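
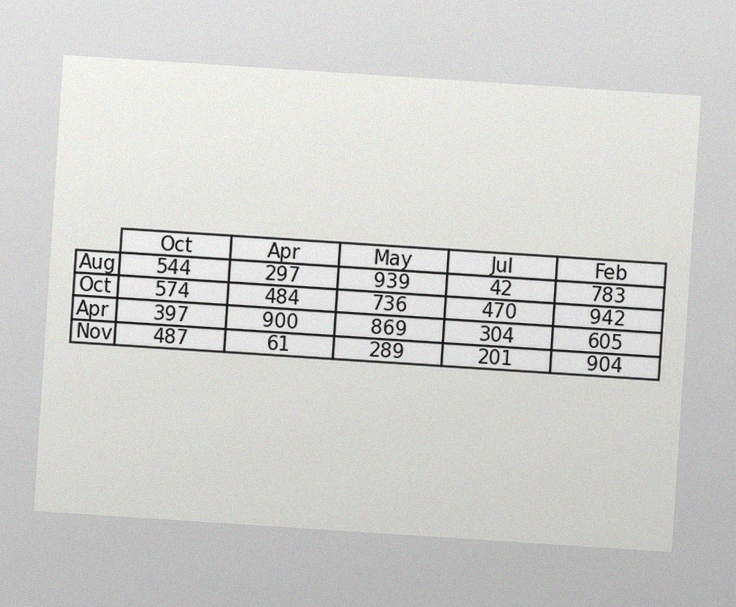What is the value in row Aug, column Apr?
The chart is tilted about 4° clockwise, with some photo noise. The (Aug, Apr) cell reads 297.

297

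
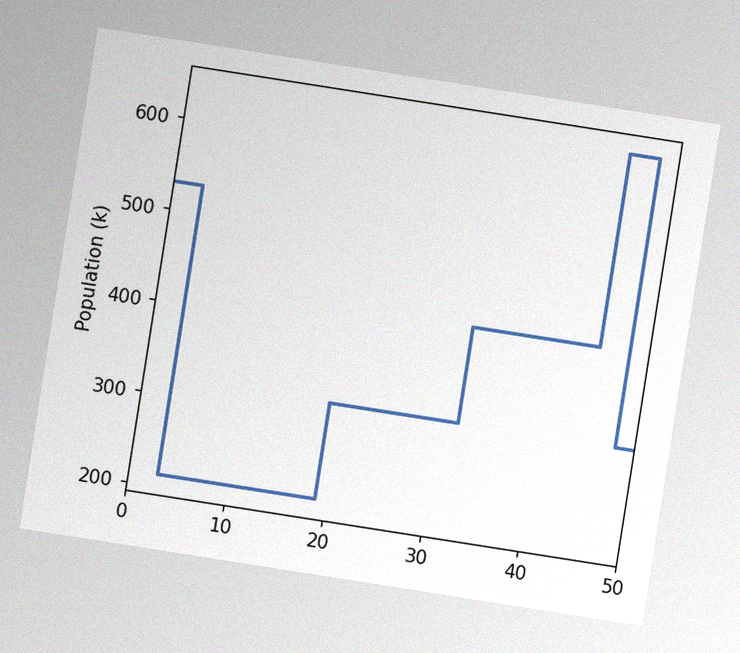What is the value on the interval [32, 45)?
The chart is tilted about 9° clockwise, with some photo noise. On [32, 45) the step sits at 424k.

424k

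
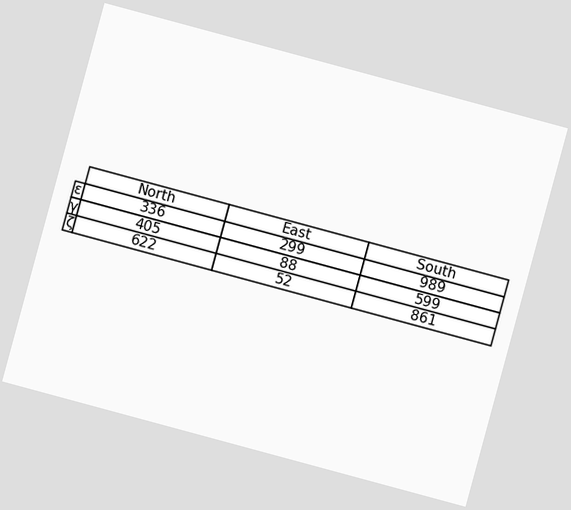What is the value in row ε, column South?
The chart is tilted about 15° clockwise. The (ε, South) cell reads 989.

989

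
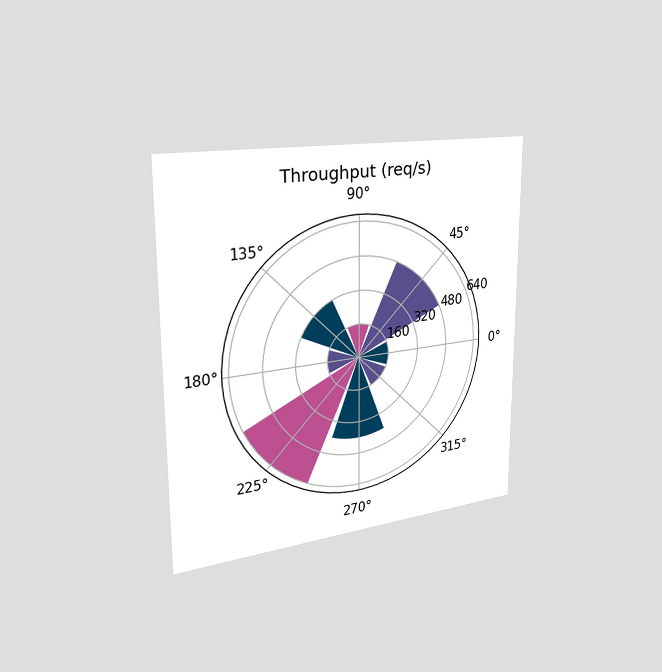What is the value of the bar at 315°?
160req/s

The chart is viewed slightly from the left. The bar at 315° reaches 160req/s on the radial axis.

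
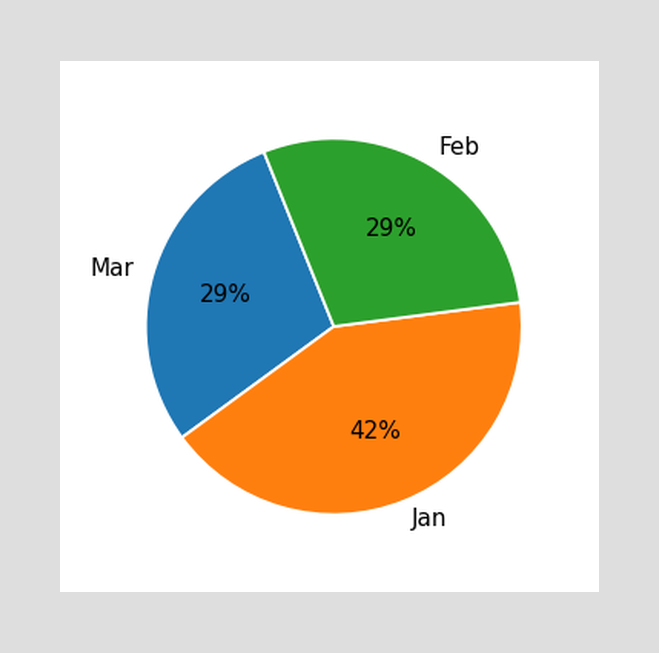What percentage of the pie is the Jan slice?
The Jan slice takes up 42% of the pie.

42%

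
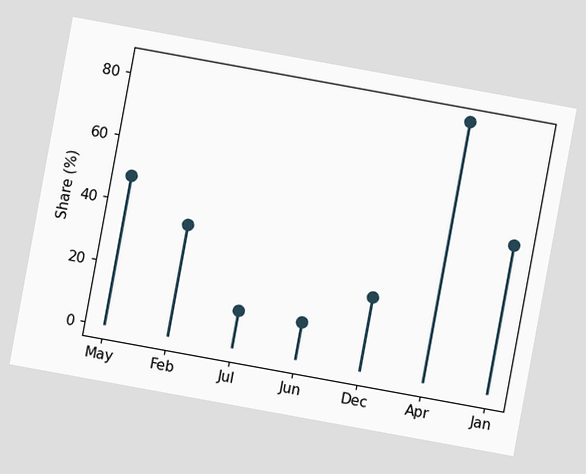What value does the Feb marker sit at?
The chart is tilted about 10° clockwise. The Feb marker sits at 36%.

36%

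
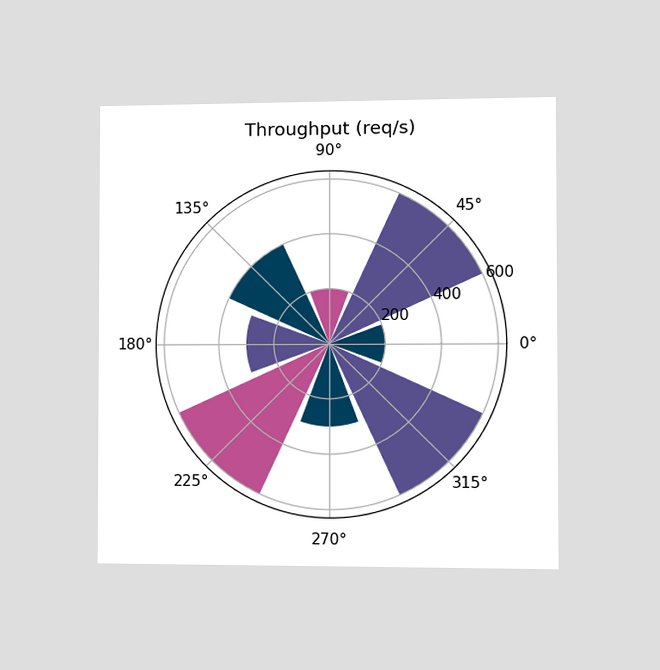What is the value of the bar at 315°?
The chart is viewed slightly from the right. The bar at 315° reaches 600req/s on the radial axis.

600req/s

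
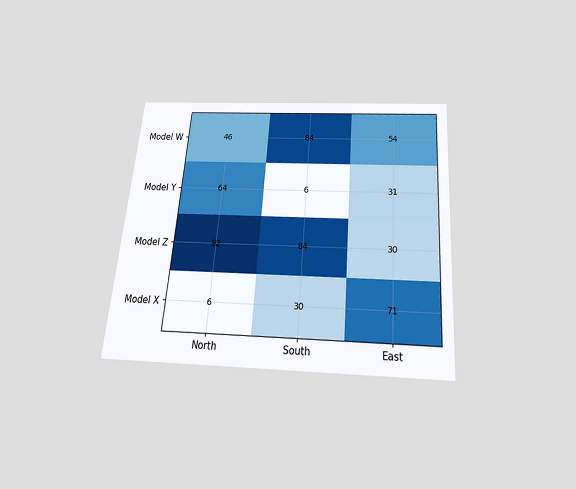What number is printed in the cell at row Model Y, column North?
The chart is tilted about 5° clockwise and viewed slightly from below. The (Model Y, North) cell reads 64.

64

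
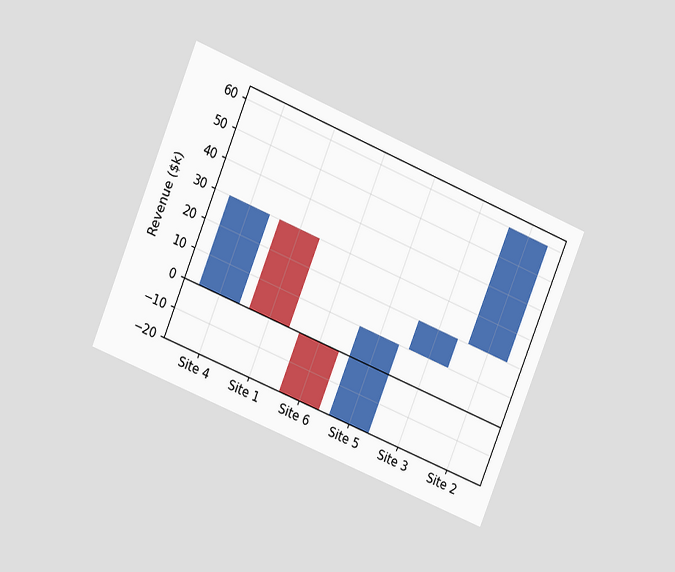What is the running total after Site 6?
$-20k

The chart is tilted about 22° clockwise and viewed at a slight angle. After Site 6 the running total reaches $-20k.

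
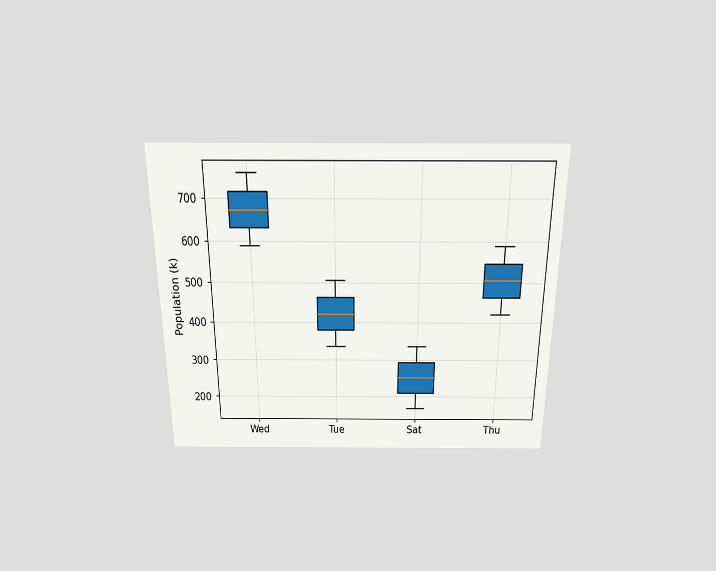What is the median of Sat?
252k

The chart is viewed slightly from above. The median line in the Sat box sits at 252k.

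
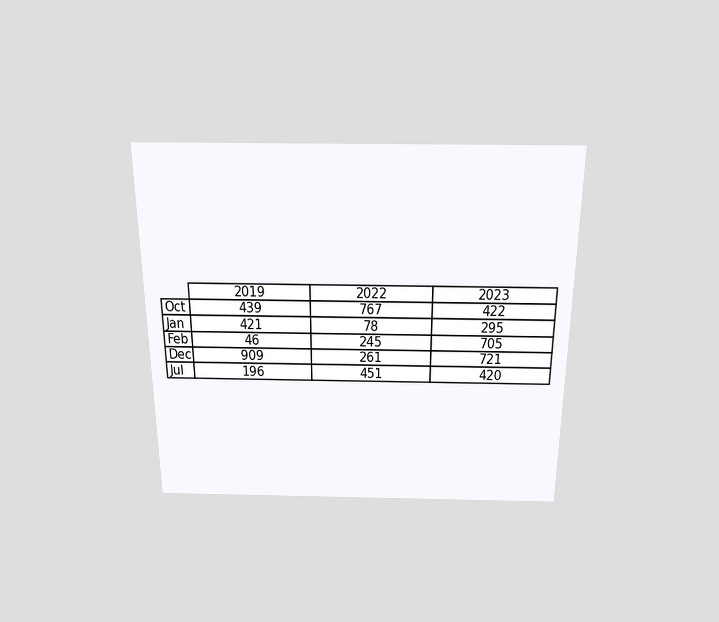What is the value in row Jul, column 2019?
196

The chart is viewed slightly from above. The (Jul, 2019) cell reads 196.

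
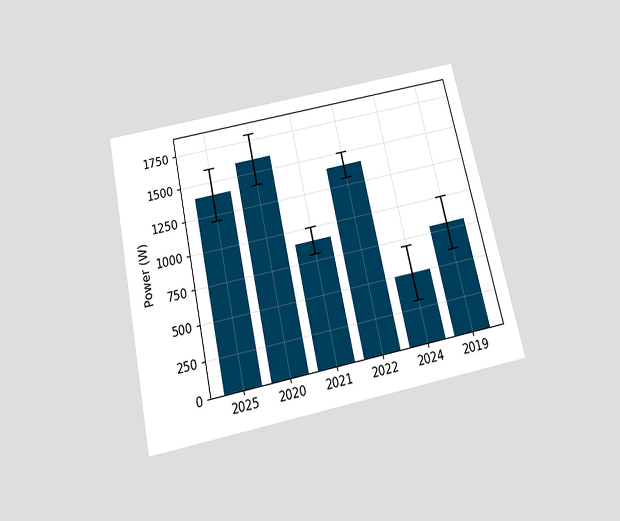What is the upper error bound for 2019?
1000W

The chart is tilted about 12° counter-clockwise and viewed slightly from below. The 2019 bar's upper whisker reaches 1000W.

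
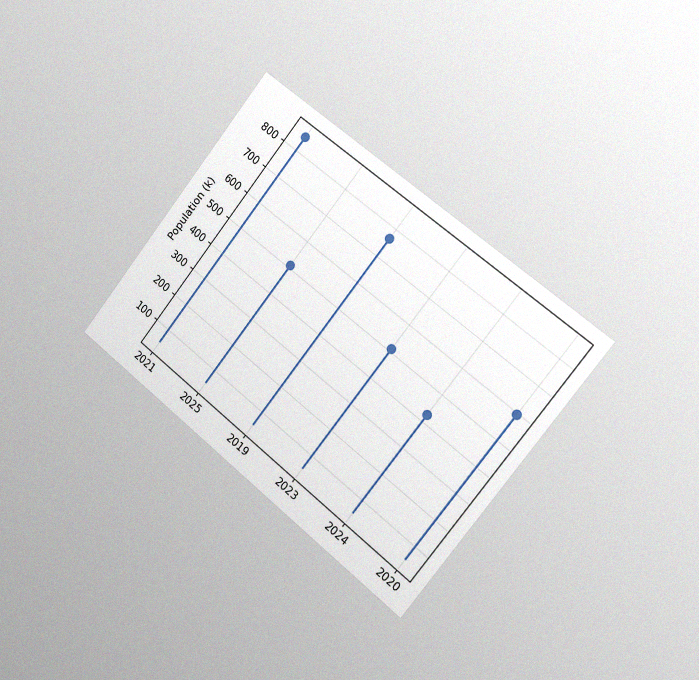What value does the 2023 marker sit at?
510k

The chart is tilted about 39° clockwise and viewed slightly from the right, with some photo noise. The 2023 marker sits at 510k.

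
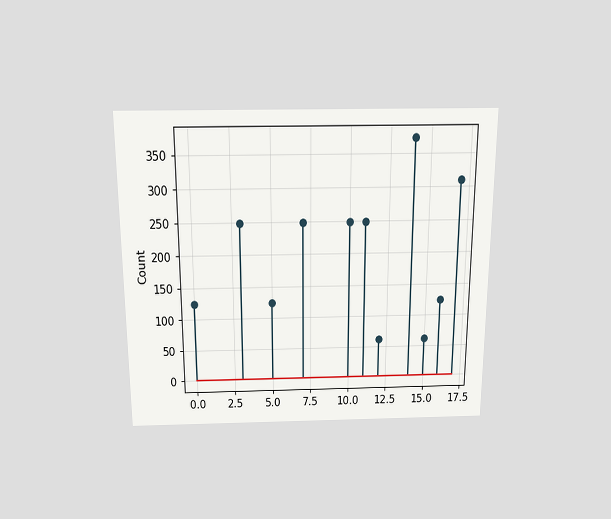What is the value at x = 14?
The chart is viewed slightly from above. The stem at x=14 reaches 372.

372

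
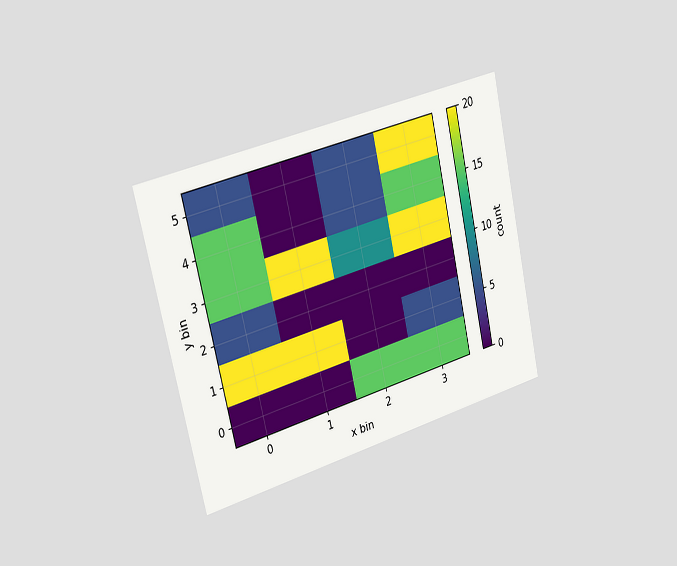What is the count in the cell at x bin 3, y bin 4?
15

The chart is tilted about 13° counter-clockwise and viewed slightly from the left. Matching the cell (3, 4) against the colorbar gives 15.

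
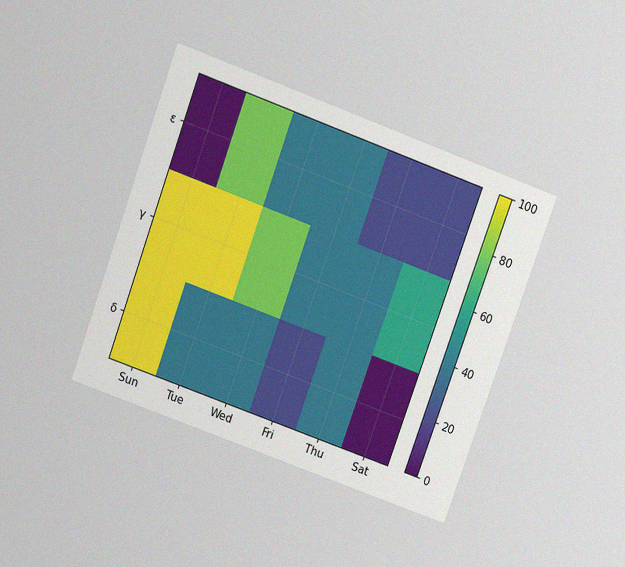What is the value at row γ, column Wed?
80

The chart is tilted about 20° clockwise and viewed slightly from above, with some photo noise. Matching cell (γ, Wed) against the colorbar gives 80.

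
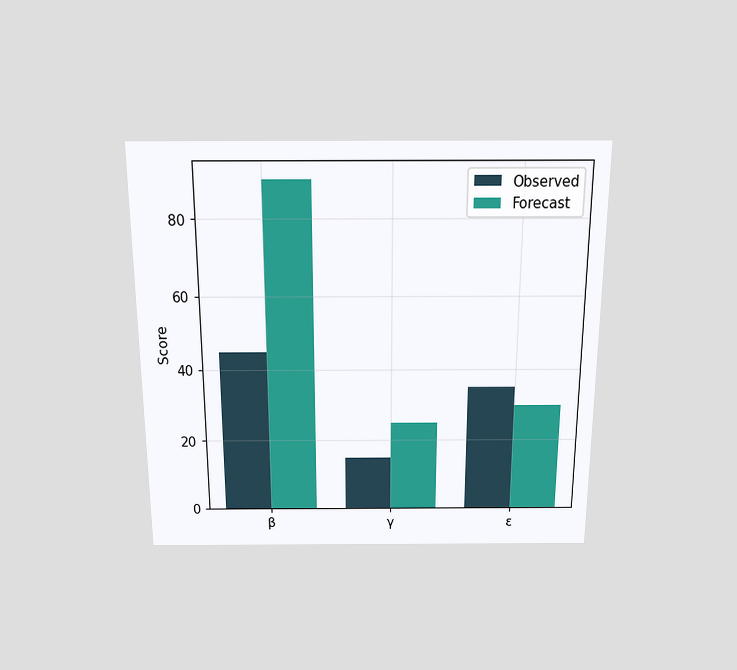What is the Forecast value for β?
90

The chart is viewed slightly from above. The Forecast bar at β reaches 90 on the y-axis.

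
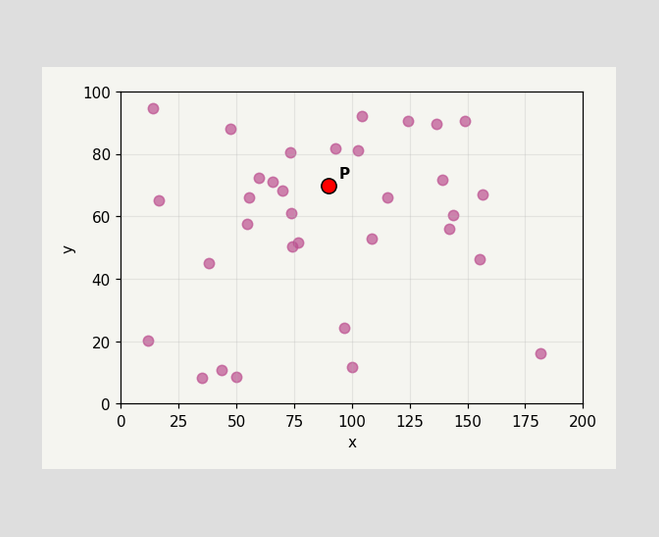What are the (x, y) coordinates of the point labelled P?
Following the gridlines from P to each axis, P sits at (90, 70).

(90, 70)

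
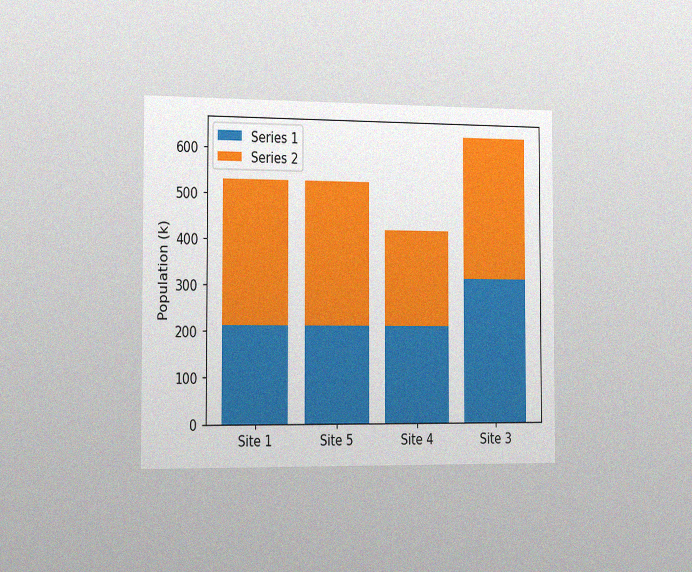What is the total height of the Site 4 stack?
The chart is viewed slightly from the left, with some photo noise. The Site 4 stack's top reaches 424k on the y-axis.

424k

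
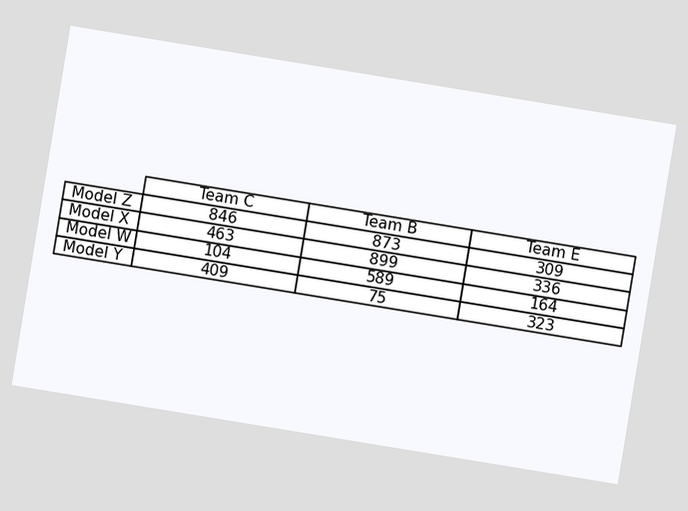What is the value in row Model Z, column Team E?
The chart is tilted about 9° clockwise. The (Model Z, Team E) cell reads 309.

309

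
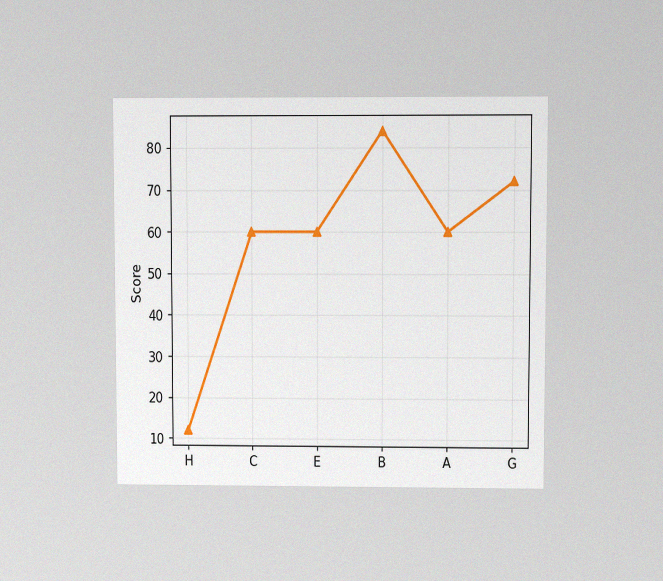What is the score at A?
60

The chart is viewed at a slight angle, with some photo noise. At A, the line is at 60.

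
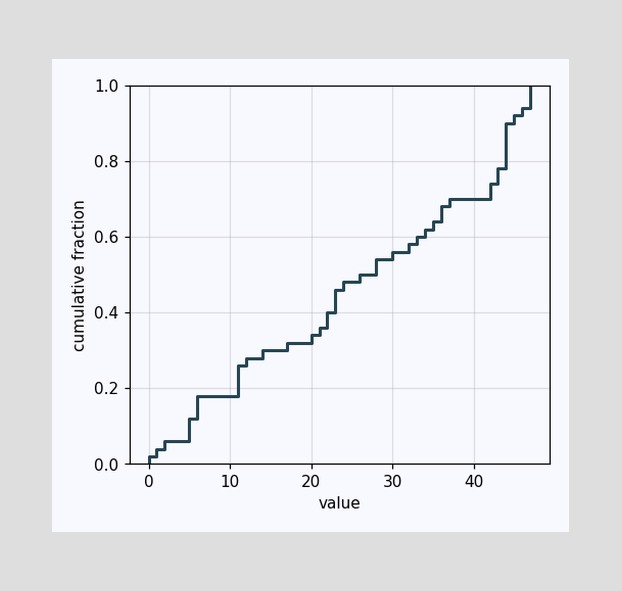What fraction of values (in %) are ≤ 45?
92%

At x=45 the ECDF step is at 92%.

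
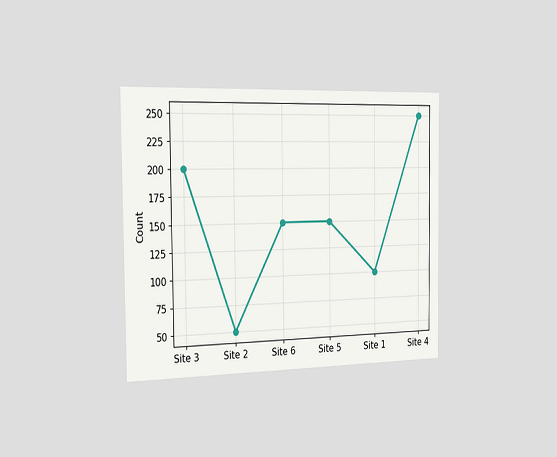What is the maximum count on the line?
The chart is viewed slightly from the left. The highest point is at Site 4, and reading across to the y-axis gives 250.

250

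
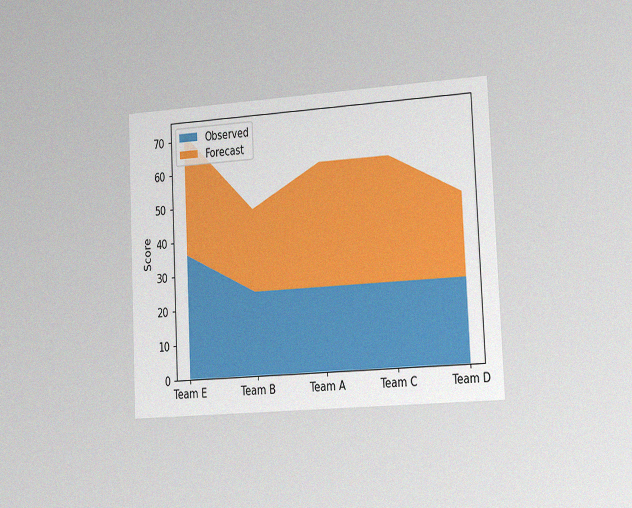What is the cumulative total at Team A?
The chart is tilted about 3° counter-clockwise and viewed slightly from the right, with some photo noise. The stacked total at Team A reaches 60.

60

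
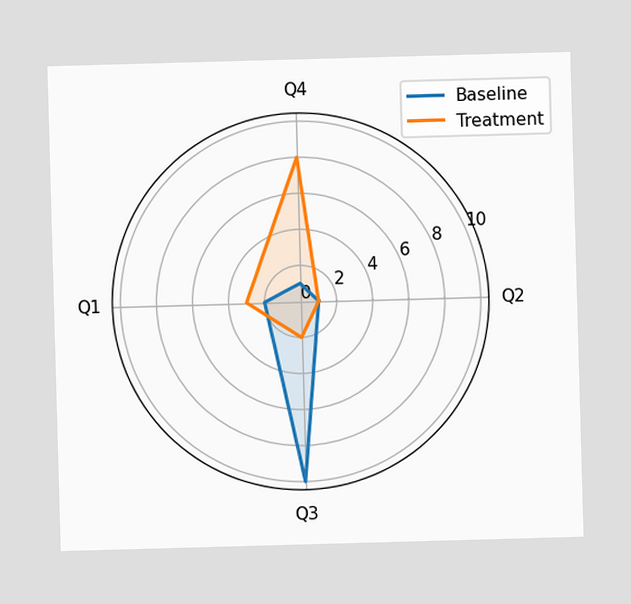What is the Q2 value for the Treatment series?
1

On the Q2 axis, Treatment reaches 1.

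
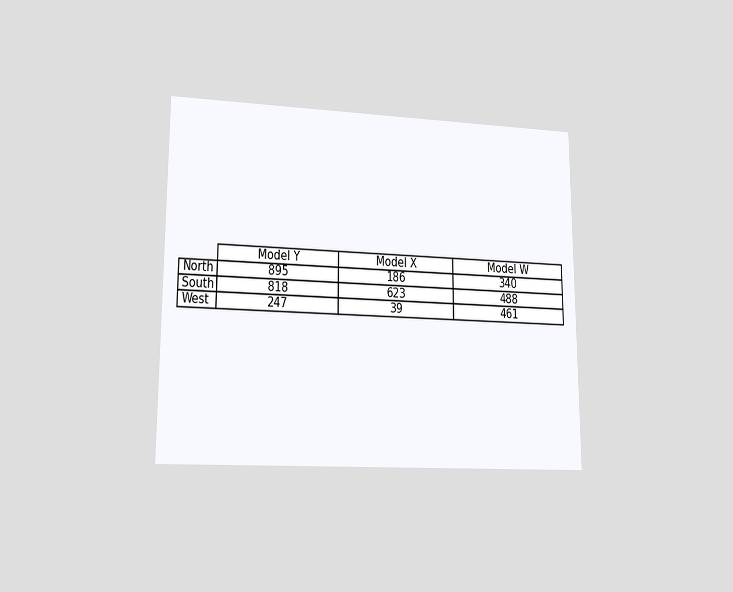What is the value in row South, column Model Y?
818

The chart is viewed at a slight angle. The (South, Model Y) cell reads 818.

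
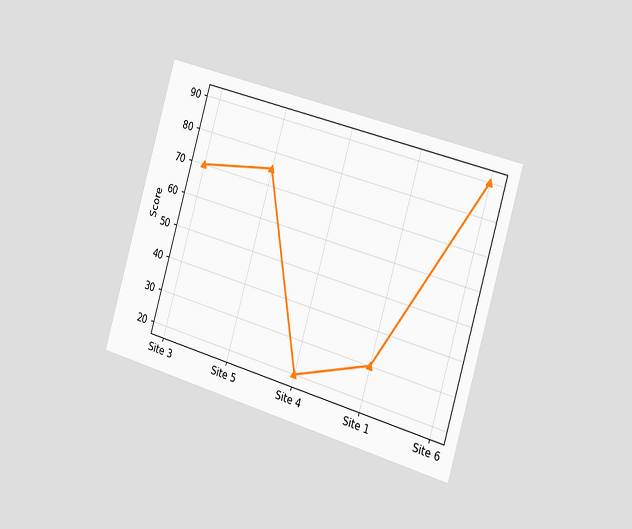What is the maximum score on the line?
The chart is tilted about 16° clockwise and viewed slightly from the right. The highest point is at Site 6, and reading across to the y-axis gives 90.

90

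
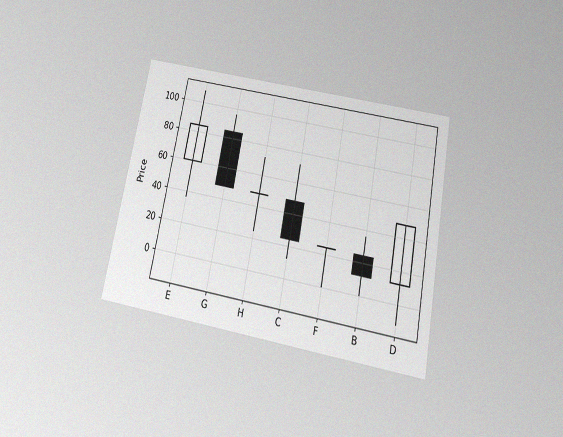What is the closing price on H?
The chart is tilted about 11° clockwise and viewed slightly from below, with some photo noise. The H candle closes at 48.

48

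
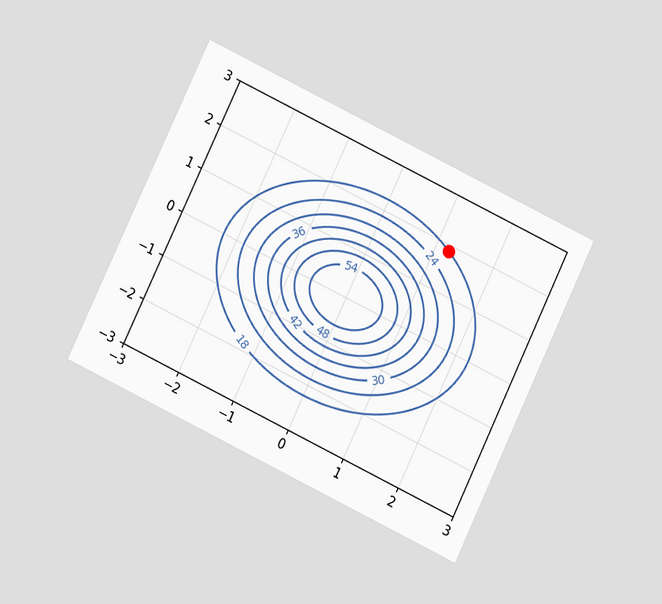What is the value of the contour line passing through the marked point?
The chart is tilted about 26° clockwise and viewed at a slight angle. The marked point sits on the contour labelled 18.

18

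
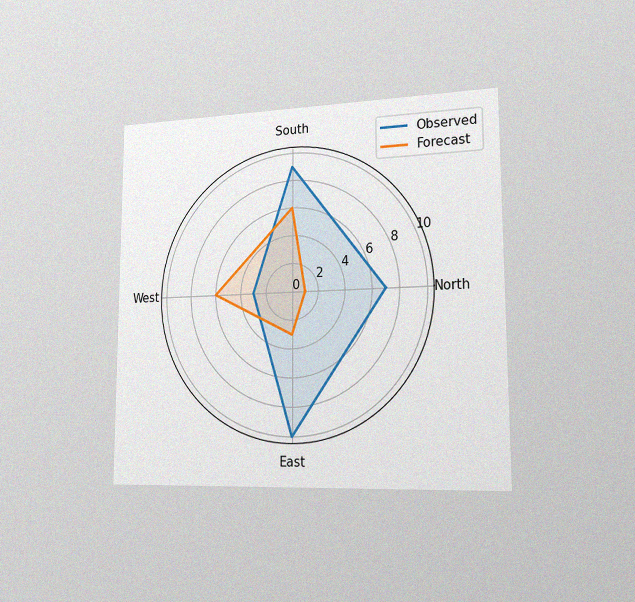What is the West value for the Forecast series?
6

The chart is viewed slightly from the right, with some photo noise. On the West axis, Forecast reaches 6.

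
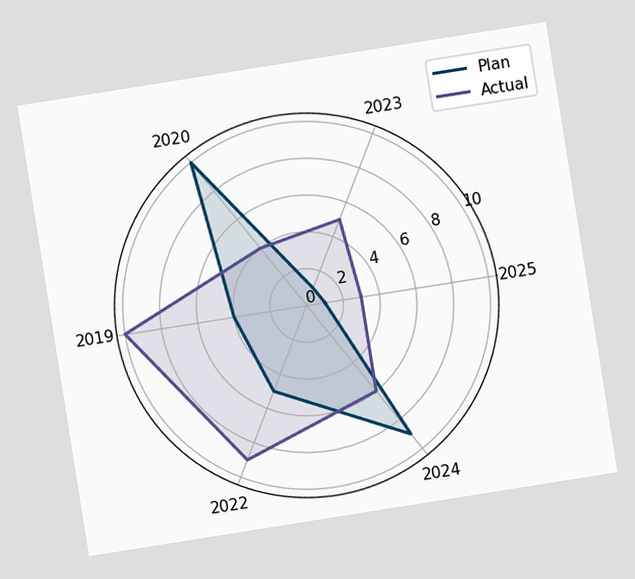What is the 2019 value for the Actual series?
10

The chart is tilted about 9° counter-clockwise. On the 2019 axis, Actual reaches 10.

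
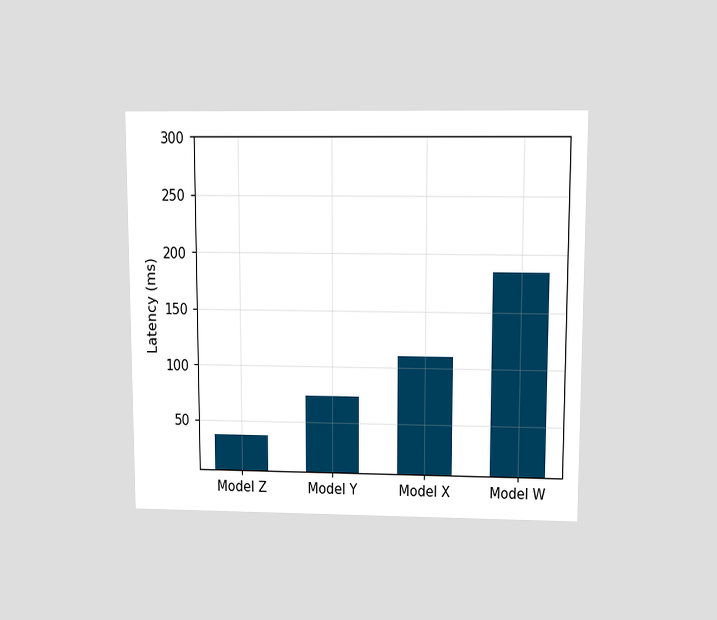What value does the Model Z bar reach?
37ms

The chart is viewed slightly from above. Reading along the chart's y-axis, the Model Z bar reaches 37ms.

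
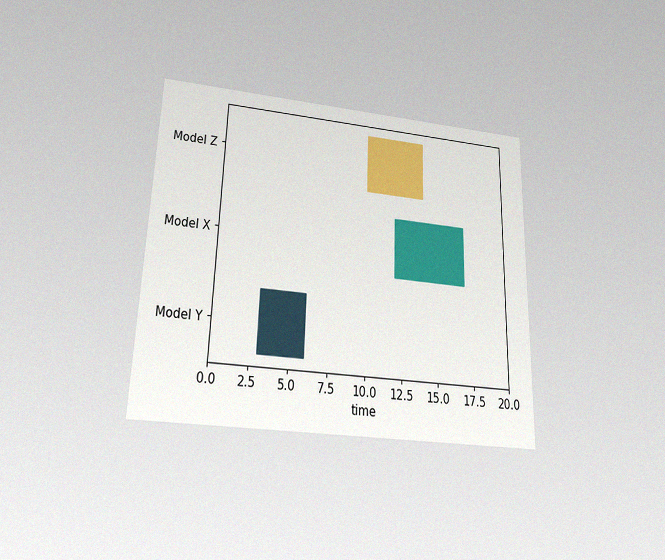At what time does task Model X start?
12

The chart is viewed slightly from below, with some photo noise. The Model X bar begins at t=12.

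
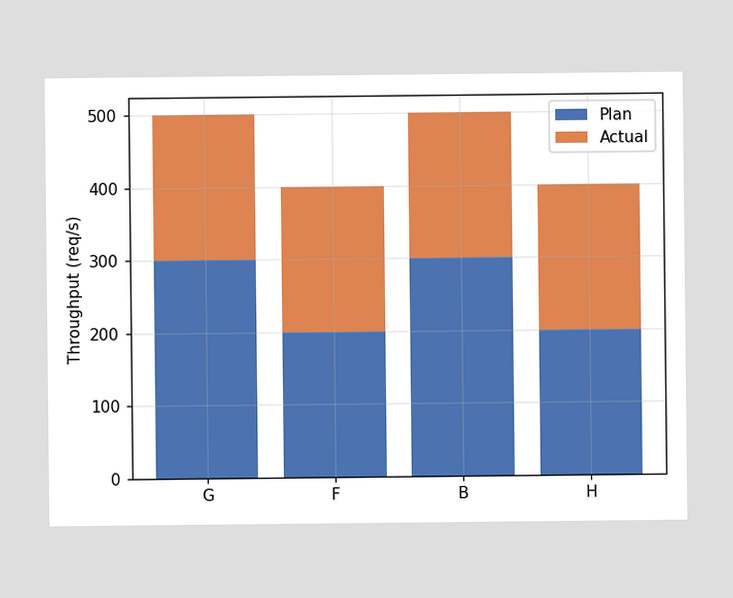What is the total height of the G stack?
500req/s

The G stack's top reaches 500req/s on the y-axis.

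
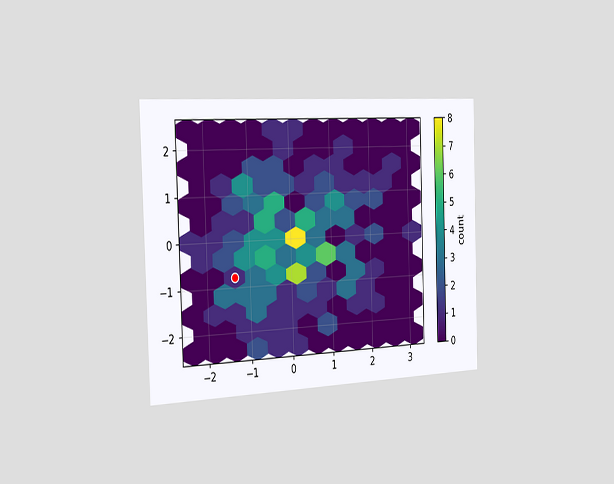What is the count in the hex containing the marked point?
The chart is viewed slightly from the left. The marked hex reads 1 on the colorbar.

1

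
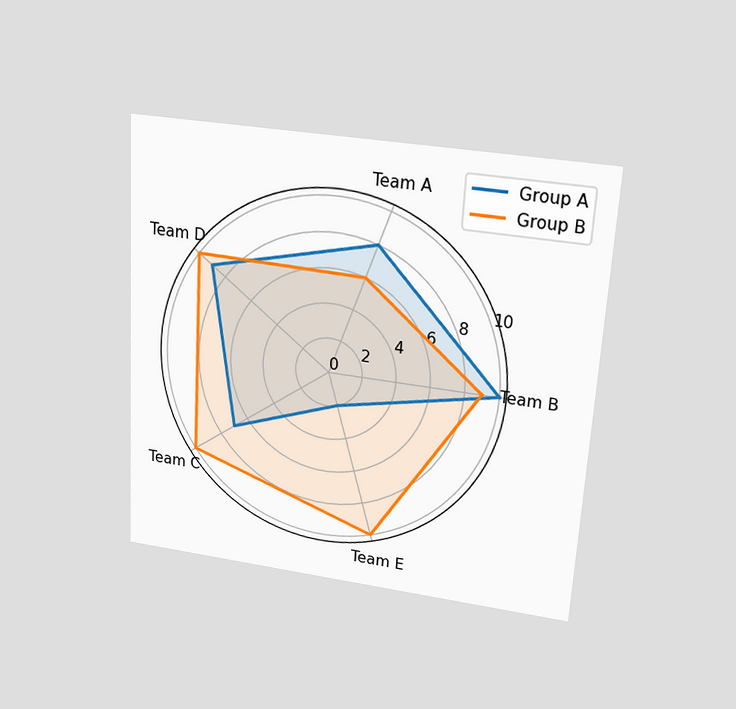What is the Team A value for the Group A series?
The chart is tilted about 3° clockwise and viewed slightly from above. On the Team A axis, Group A reaches 8.

8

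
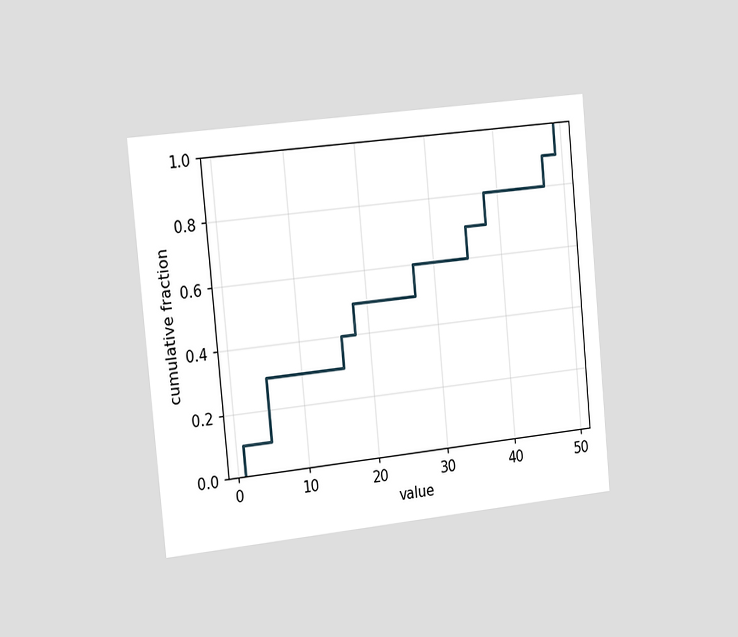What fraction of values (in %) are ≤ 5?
30%

The chart is tilted about 5° counter-clockwise and viewed slightly from the left. At x=5 the ECDF step is at 30%.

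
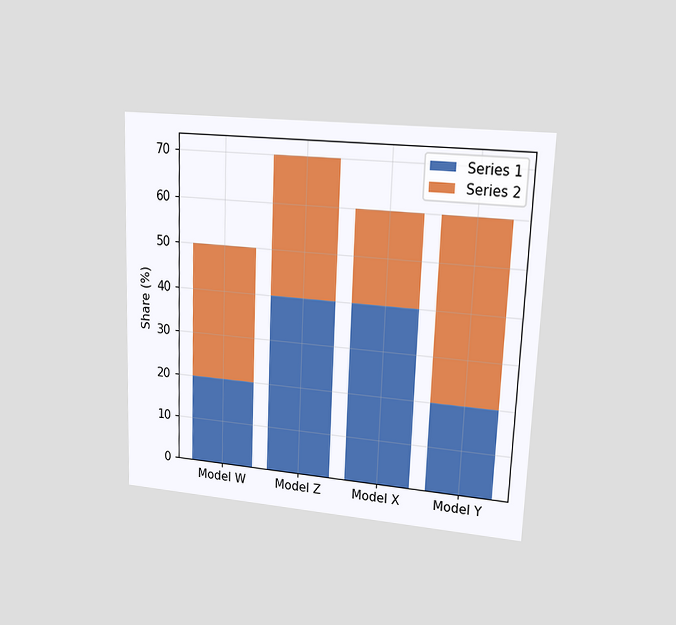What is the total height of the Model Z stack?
70%

The chart is tilted about 2° clockwise and viewed at a slight angle. The Model Z stack's top reaches 70% on the y-axis.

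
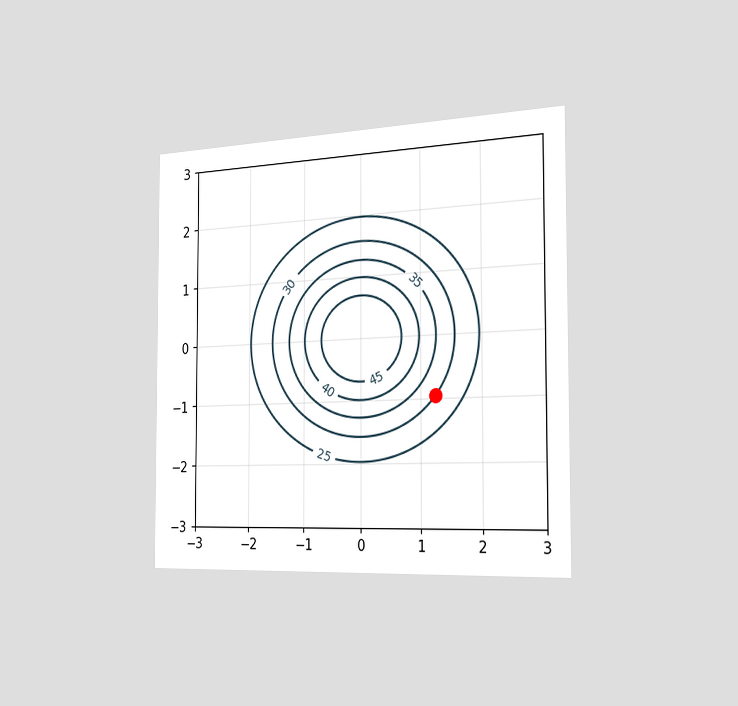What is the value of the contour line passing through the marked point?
30

The chart is viewed slightly from the right. The marked point sits on the contour labelled 30.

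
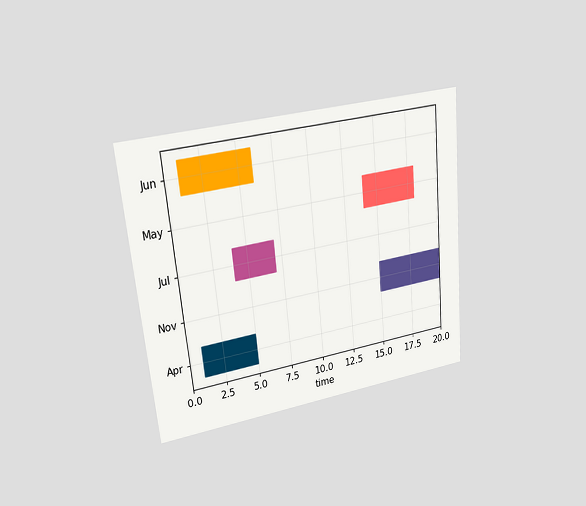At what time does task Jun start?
The chart is tilted about 5° counter-clockwise and viewed at a slight angle. The Jun bar begins at t=1.

1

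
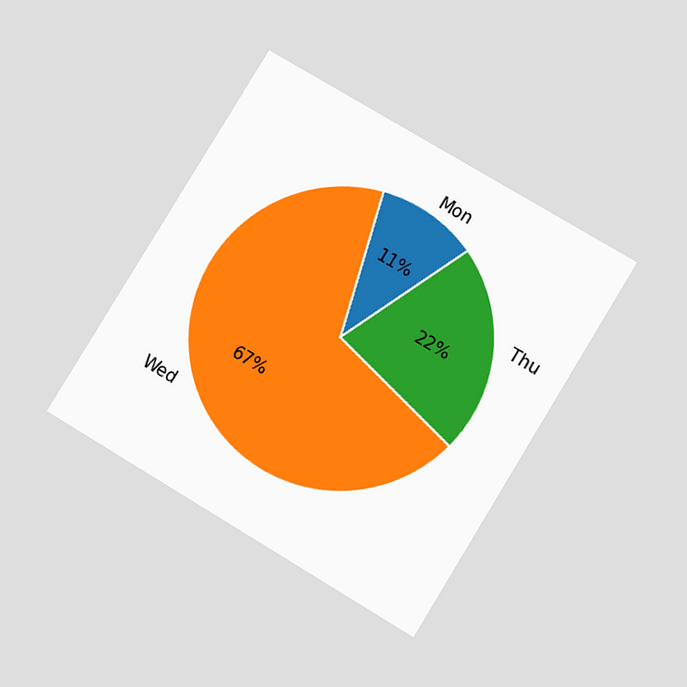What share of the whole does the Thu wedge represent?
The chart is tilted about 31° clockwise and viewed slightly from below. The Thu slice takes up 22% of the pie.

22%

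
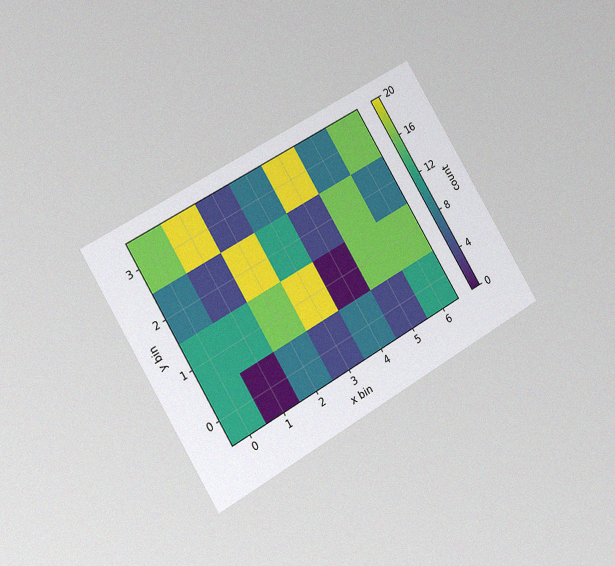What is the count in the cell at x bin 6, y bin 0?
The chart is tilted about 31° counter-clockwise and viewed slightly from the left, with some photo noise. Matching the cell (6, 0) against the colorbar gives 12.

12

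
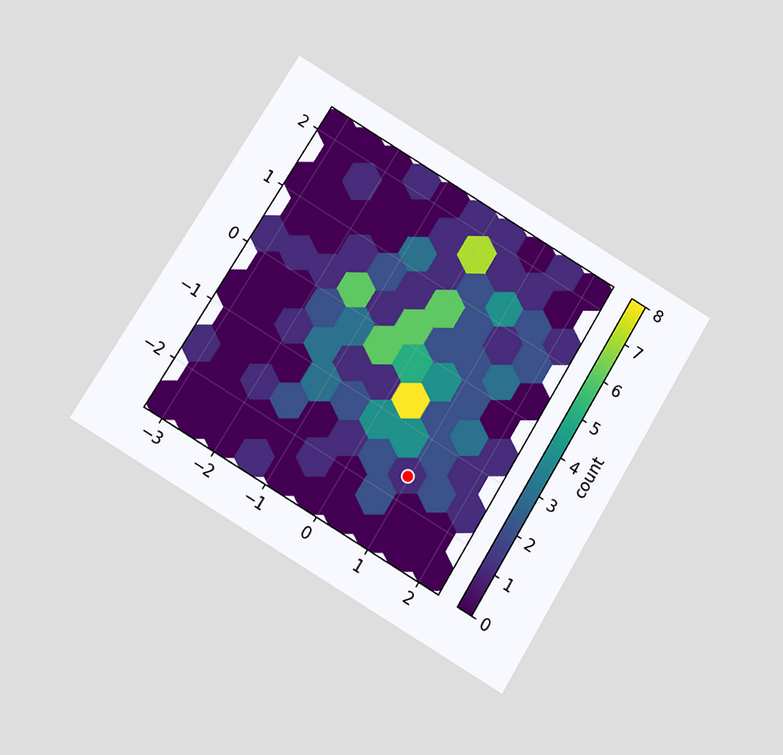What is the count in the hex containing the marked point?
The chart is tilted about 31° clockwise and viewed at a slight angle. The marked hex reads 1 on the colorbar.

1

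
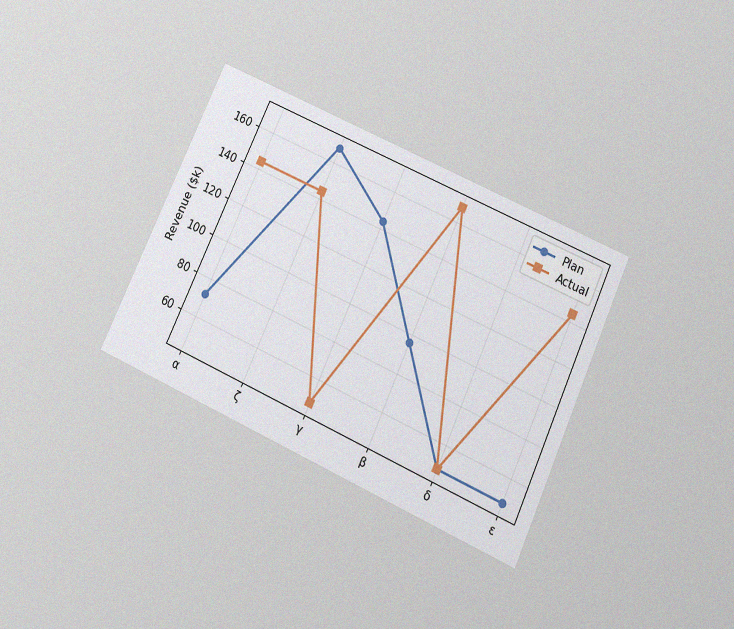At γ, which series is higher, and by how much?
Plan, by $96k

The chart is tilted about 25° clockwise and viewed slightly from below, with some photo noise. At γ, Plan sits above the other line by $96k.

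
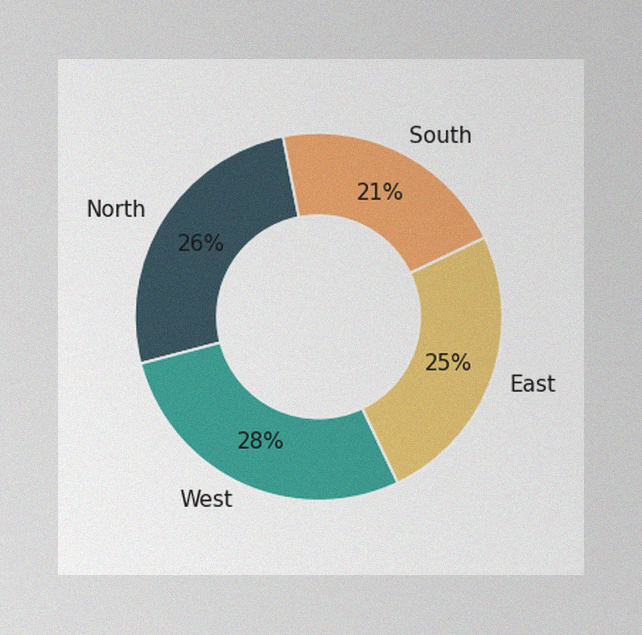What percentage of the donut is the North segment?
26%

The image has some photo noise and uneven lighting. The North segment takes up 26% of the ring.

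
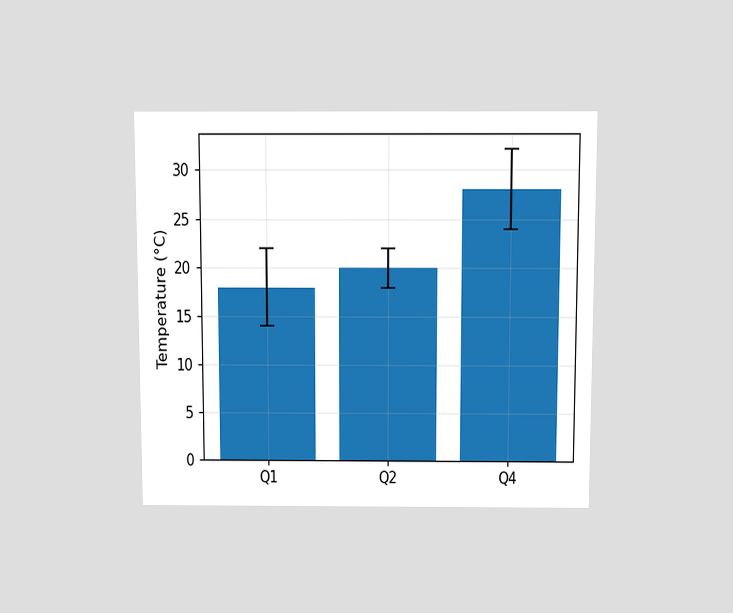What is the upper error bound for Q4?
32°C

The chart is viewed slightly from above. The Q4 bar's upper whisker reaches 32°C.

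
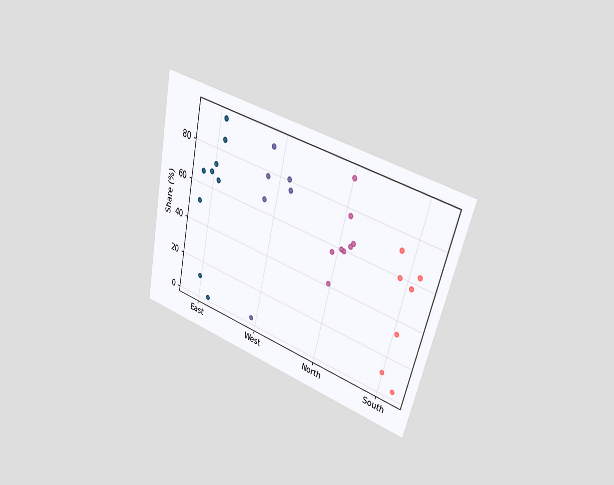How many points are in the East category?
9

The chart is tilted about 13° clockwise and viewed at a slight angle. Counting the markers in the East column gives 9.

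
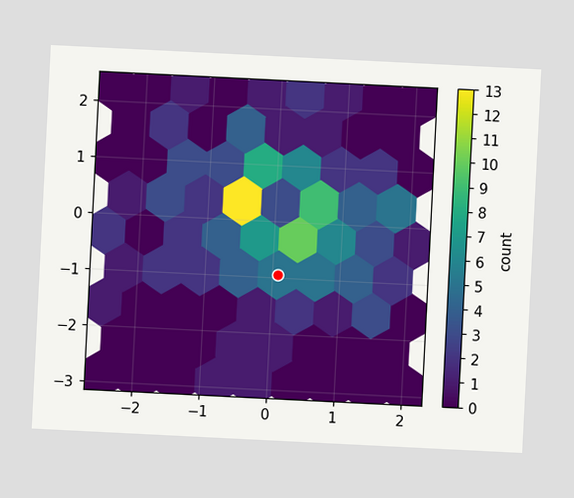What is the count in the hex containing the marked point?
The chart is tilted about 3° clockwise. The marked hex reads 5 on the colorbar.

5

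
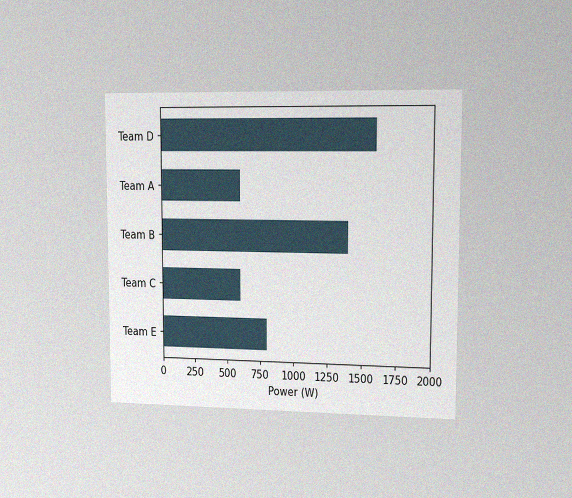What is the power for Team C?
600W

The chart is viewed slightly from the right, with some photo noise. Reading along the chart's x-axis, the Team C bar reaches 600W.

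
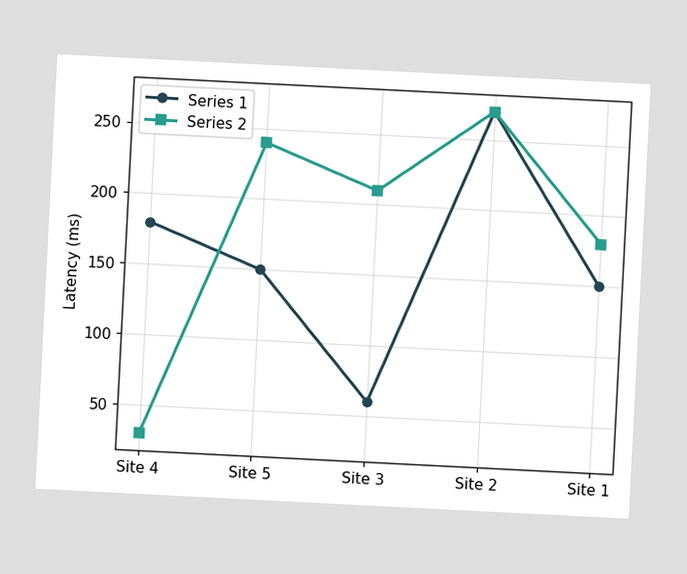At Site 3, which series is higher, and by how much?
Series 2, by 150ms

The chart is tilted about 3° clockwise. At Site 3, Series 2 sits above the other line by 150ms.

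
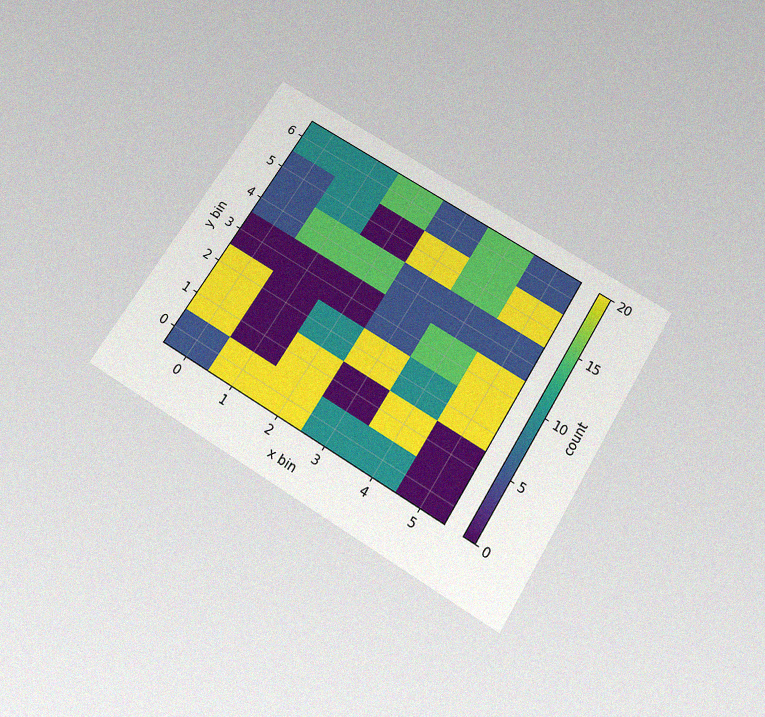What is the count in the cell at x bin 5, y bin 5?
The chart is tilted about 32° clockwise and viewed slightly from below, with some photo noise. Matching the cell (5, 5) against the colorbar gives 20.

20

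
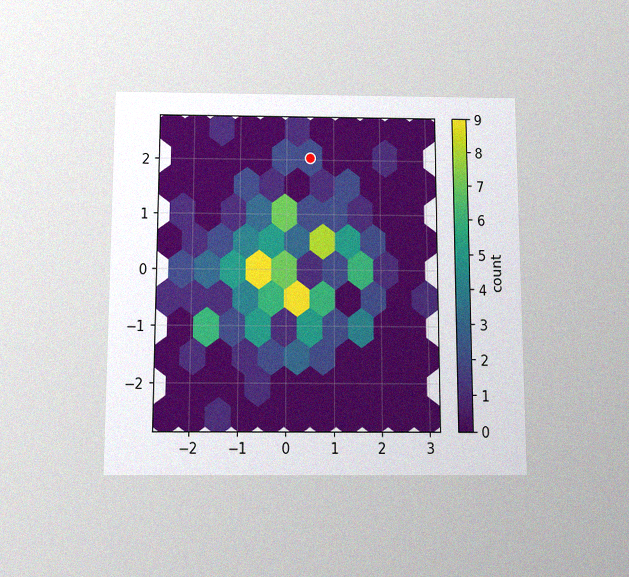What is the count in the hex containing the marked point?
The chart is viewed slightly from below, with some photo noise. The marked hex reads 2 on the colorbar.

2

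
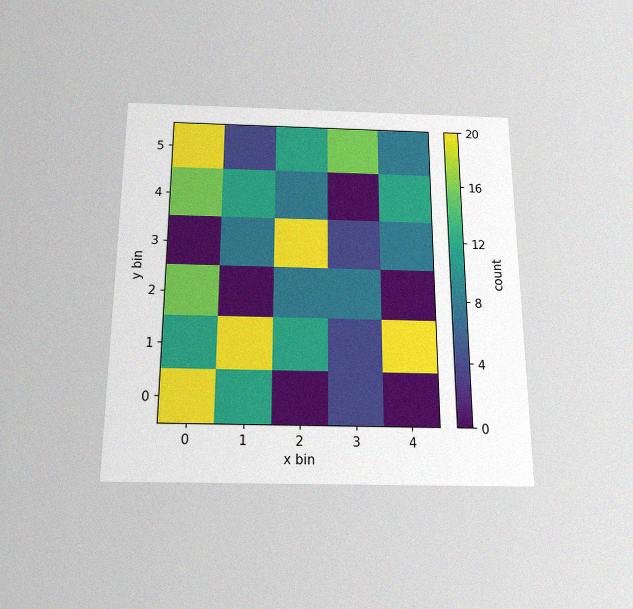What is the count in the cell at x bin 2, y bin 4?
The chart is viewed slightly from below, with some photo noise. Matching the cell (2, 4) against the colorbar gives 8.

8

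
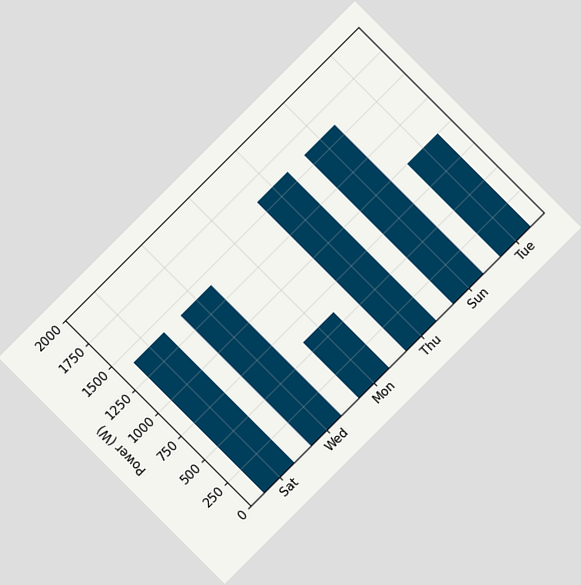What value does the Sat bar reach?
The chart is tilted about 45° counter-clockwise. Reading along the chart's y-axis, the Sat bar reaches 1400W.

1400W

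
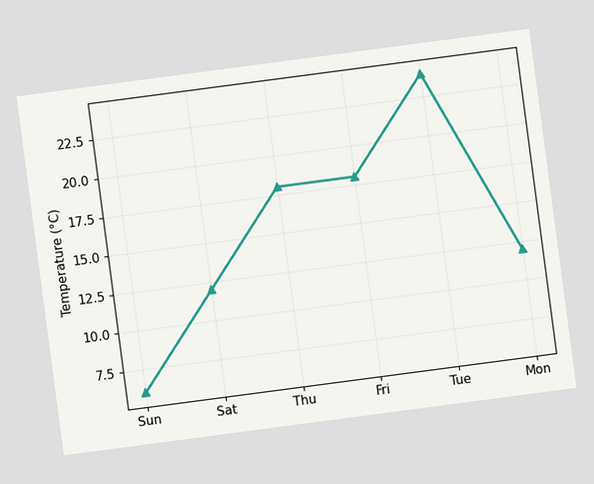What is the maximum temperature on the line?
The chart is tilted about 8° counter-clockwise. The highest point is at Tue, and reading across to the y-axis gives 24°C.

24°C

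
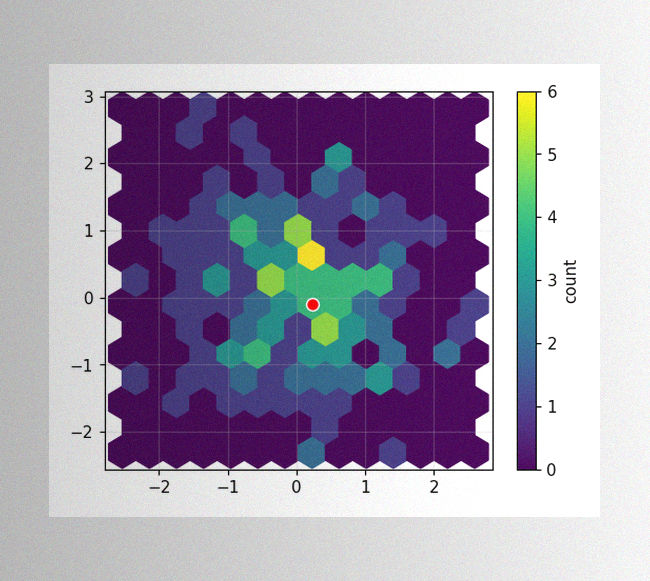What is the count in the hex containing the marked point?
4

The image has some photo noise and uneven lighting. The marked hex reads 4 on the colorbar.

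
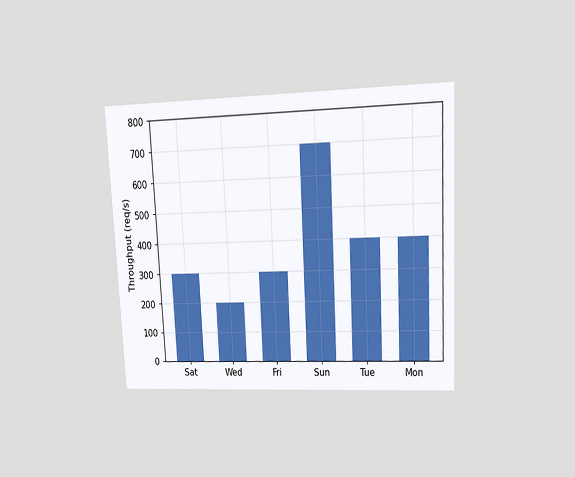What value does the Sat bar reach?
300req/s

The chart is tilted about 3° counter-clockwise and viewed at a slight angle. Reading along the chart's y-axis, the Sat bar reaches 300req/s.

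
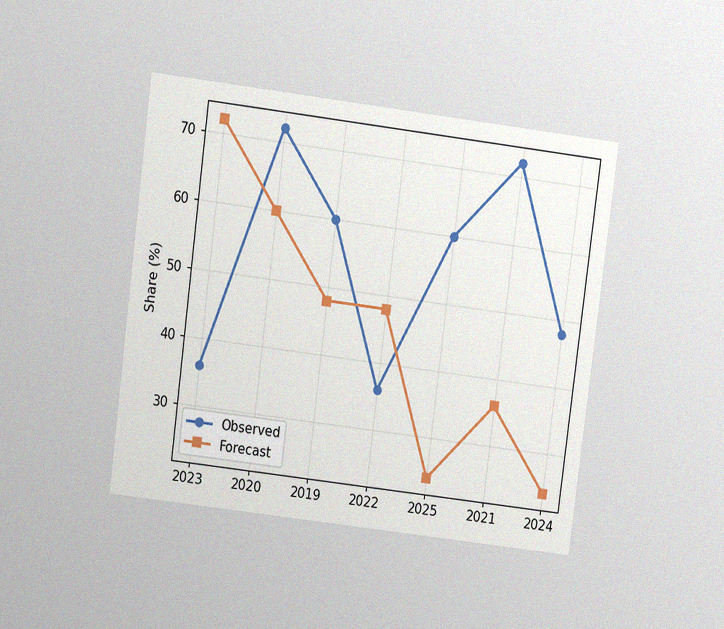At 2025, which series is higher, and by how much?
Observed, by 36%

The chart is tilted about 7° clockwise and viewed at a slight angle, with some photo noise. At 2025, Observed sits above the other line by 36%.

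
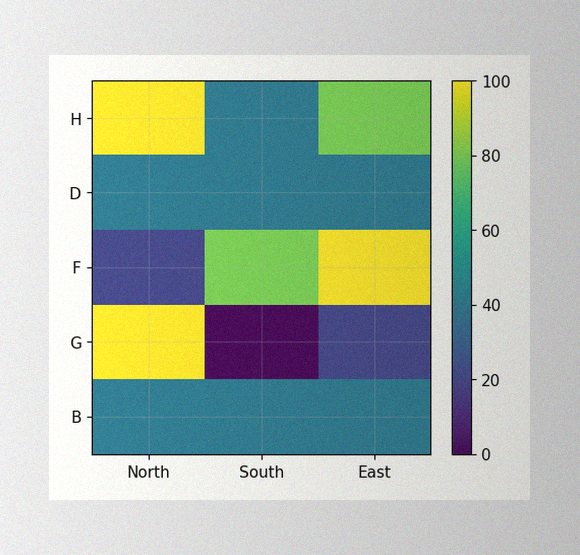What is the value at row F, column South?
80

The image has some photo noise and uneven lighting. Matching cell (F, South) against the colorbar gives 80.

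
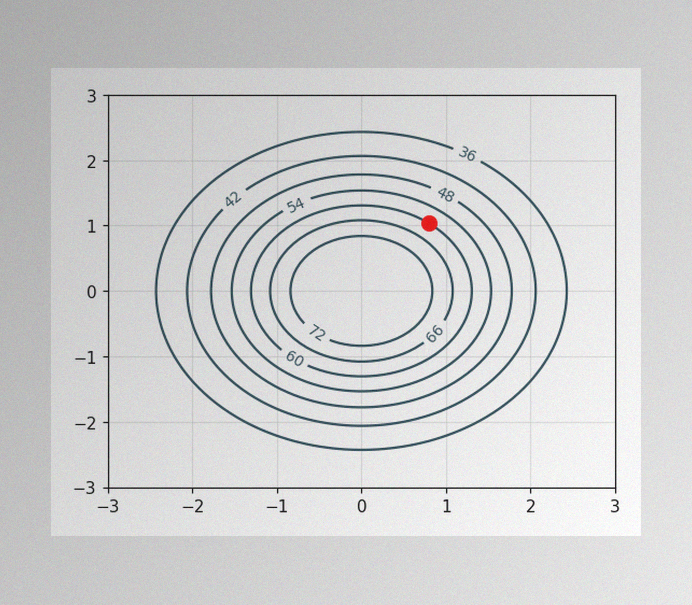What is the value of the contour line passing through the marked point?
60

The image has some photo noise and uneven lighting. The marked point sits on the contour labelled 60.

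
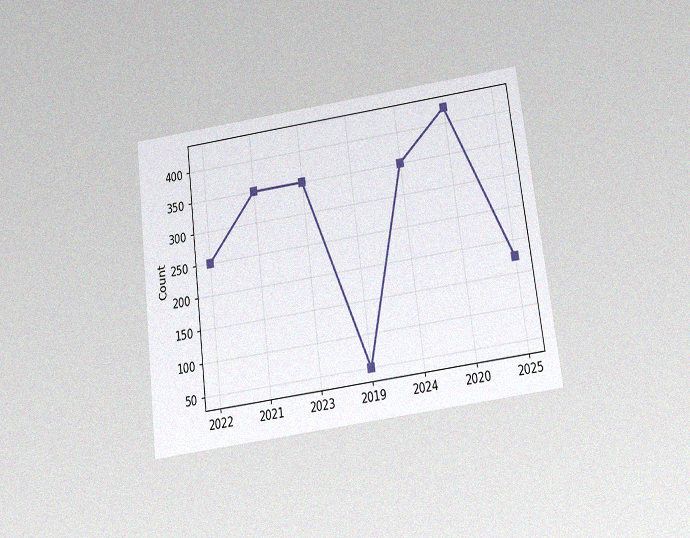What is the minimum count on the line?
50

The chart is tilted about 7° counter-clockwise and viewed slightly from below, with some photo noise. The lowest point is at 2019, and reading across to the y-axis gives 50.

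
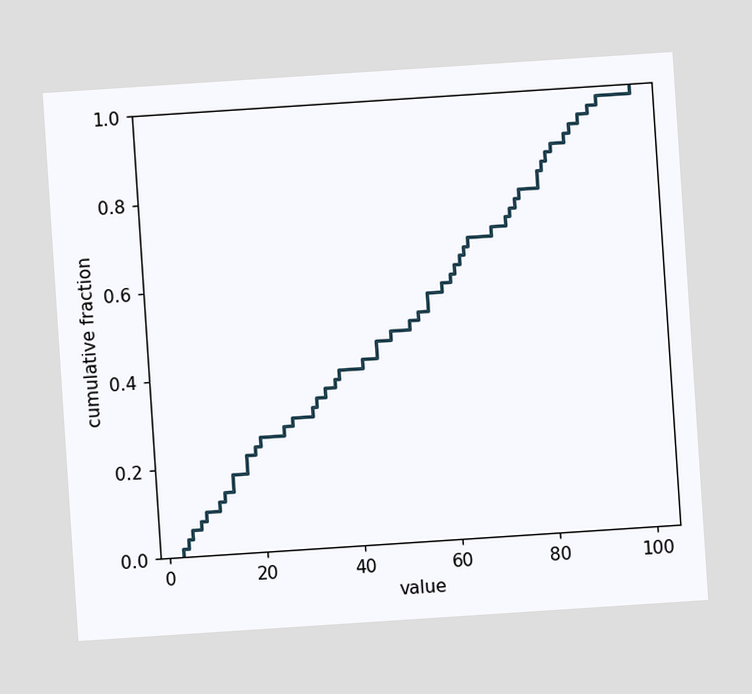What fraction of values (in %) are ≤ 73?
72%

The chart is tilted about 4° counter-clockwise. At x=73 the ECDF step is at 72%.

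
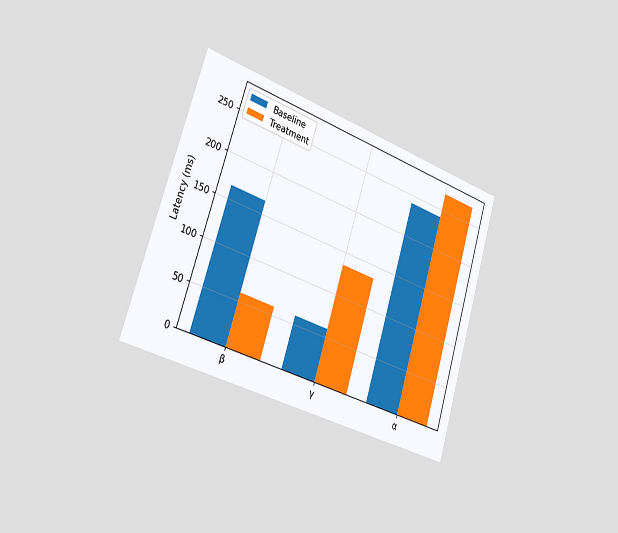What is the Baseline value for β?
165ms

The chart is tilted about 17° clockwise and viewed slightly from the left. The Baseline bar at β reaches 165ms on the y-axis.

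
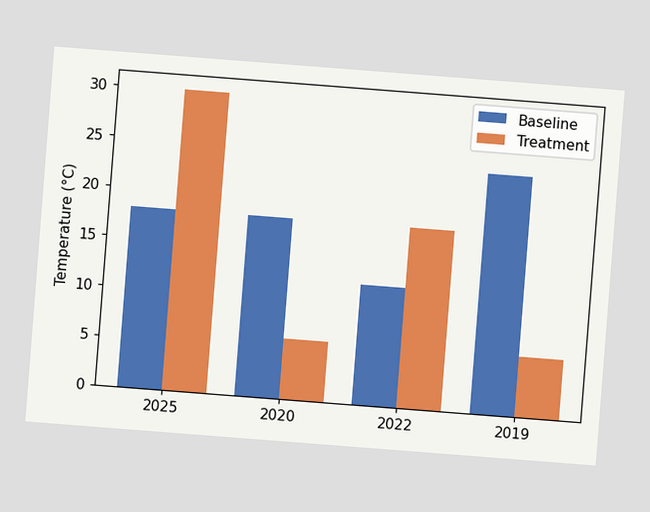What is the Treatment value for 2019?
The chart is tilted about 4° clockwise. The Treatment bar at 2019 reaches 6°C on the y-axis.

6°C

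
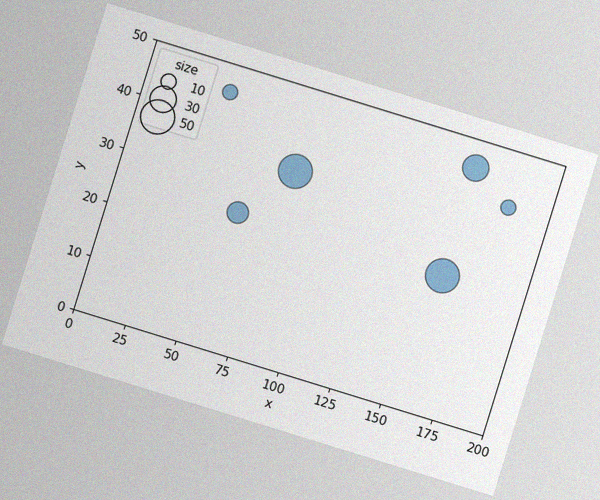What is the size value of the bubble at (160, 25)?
The chart is tilted about 17° clockwise, with some photo noise. Matching the bubble at (160, 25) against the size legend gives 50.

50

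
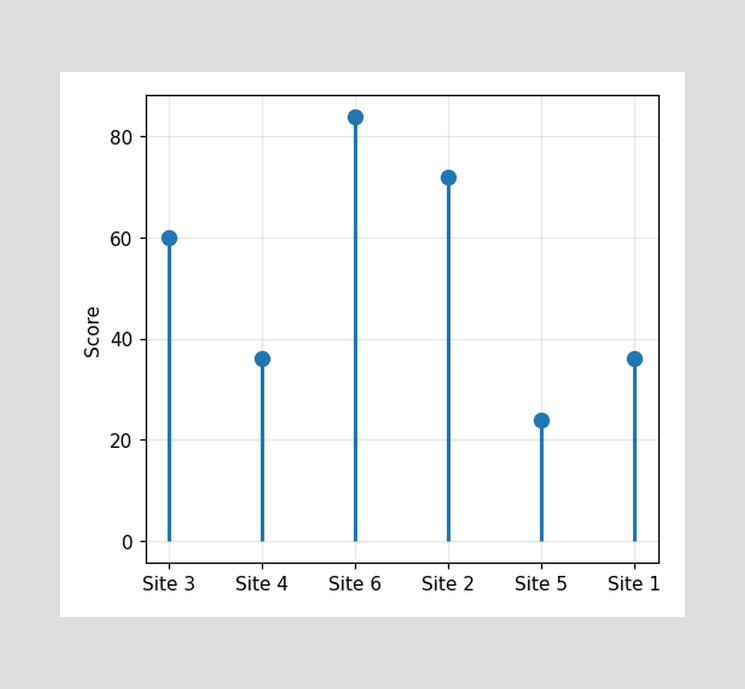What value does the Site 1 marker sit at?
36

The Site 1 marker sits at 36.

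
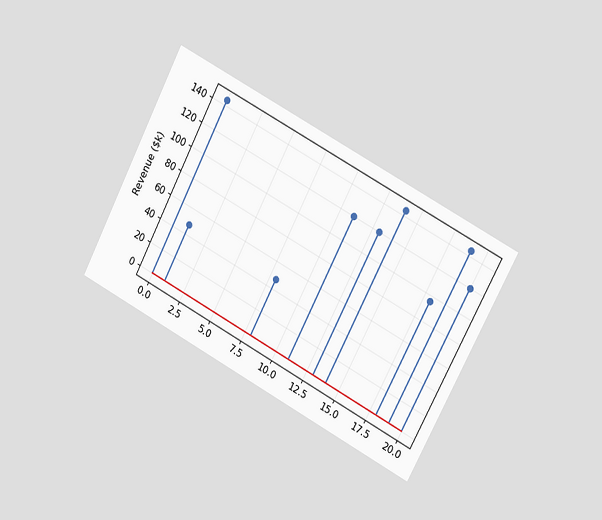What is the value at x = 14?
The chart is tilted about 28° clockwise and viewed slightly from the right. The stem at x=14 reaches $144k.

$144k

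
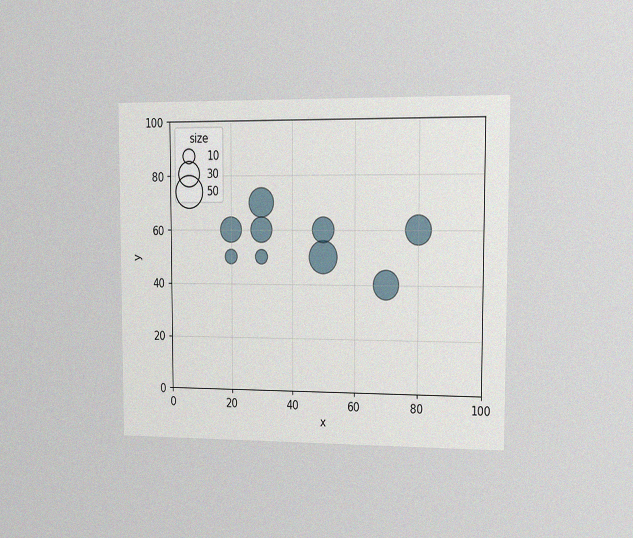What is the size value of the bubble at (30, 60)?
30

The chart is viewed slightly from the right, with some photo noise. Matching the bubble at (30, 60) against the size legend gives 30.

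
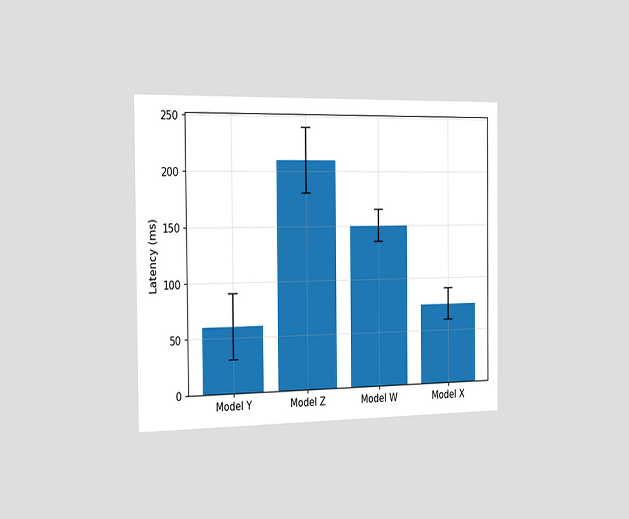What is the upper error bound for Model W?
The chart is viewed slightly from the left. The Model W bar's upper whisker reaches 165ms.

165ms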